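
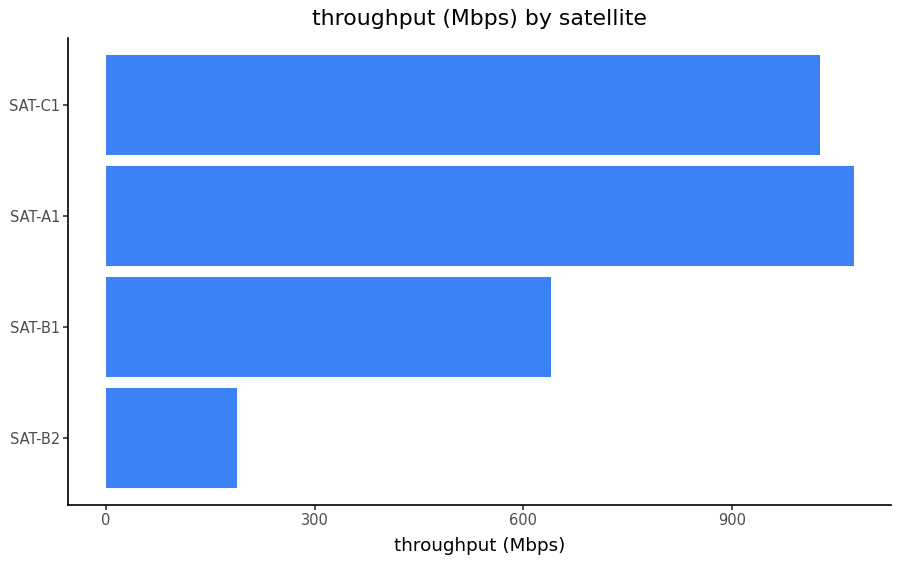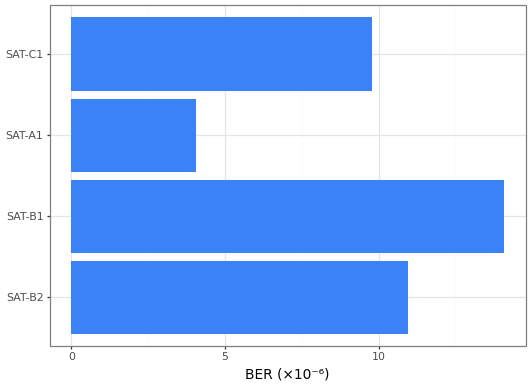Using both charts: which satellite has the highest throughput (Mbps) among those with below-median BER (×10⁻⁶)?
SAT-A1

Chart 2 median BER (×10⁻⁶) ≈ 10; below-median satellites: SAT-A1, SAT-C1. Among those, SAT-A1 has the highest throughput (Mbps) (≈ 1100).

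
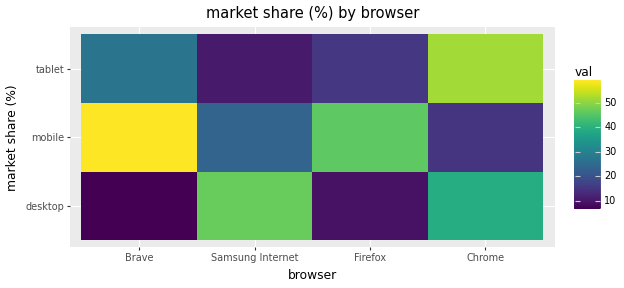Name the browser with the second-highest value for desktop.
Chrome

Top 3 for desktop: Samsung Internet ≈ 45, Chrome ≈ 40, Firefox ≈ 10.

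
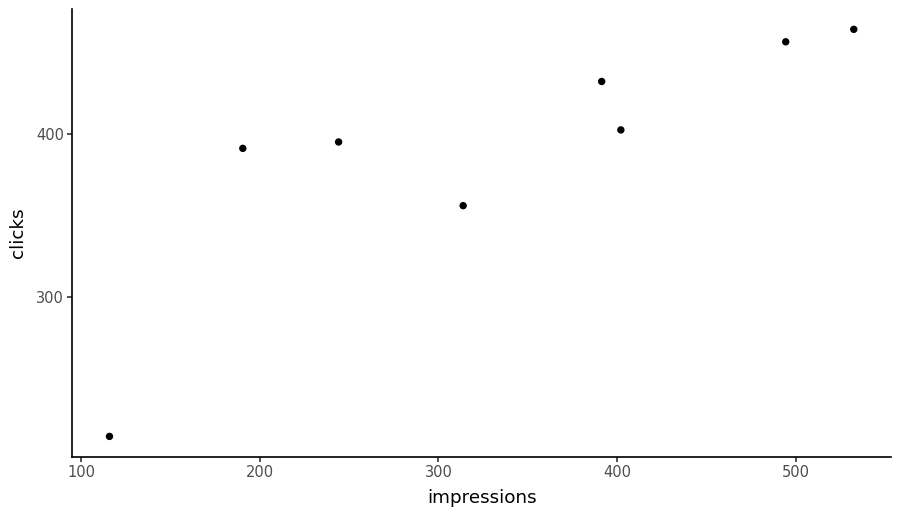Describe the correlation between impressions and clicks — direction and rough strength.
Points are positively correlated; strong (|r| ≈ 0.8).

positive, strong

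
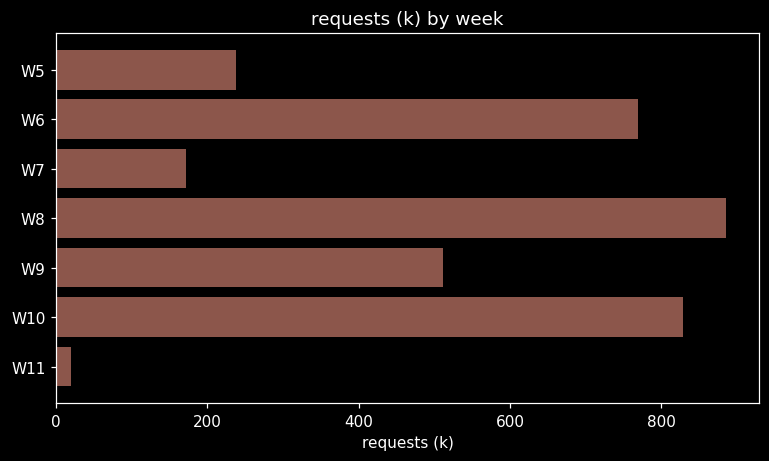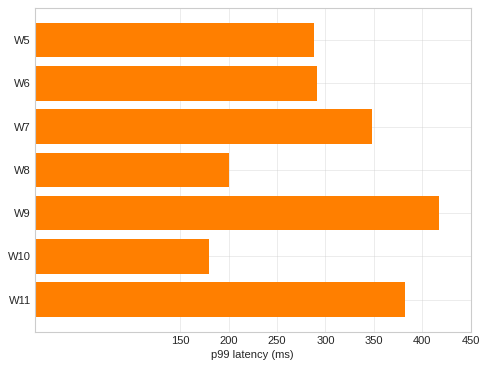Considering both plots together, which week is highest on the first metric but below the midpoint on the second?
W8

Chart 2 median p99 latency (ms) ≈ 300; below-median weeks: W5, W8, W10. Among those, W8 has the highest requests (k) (≈ 900).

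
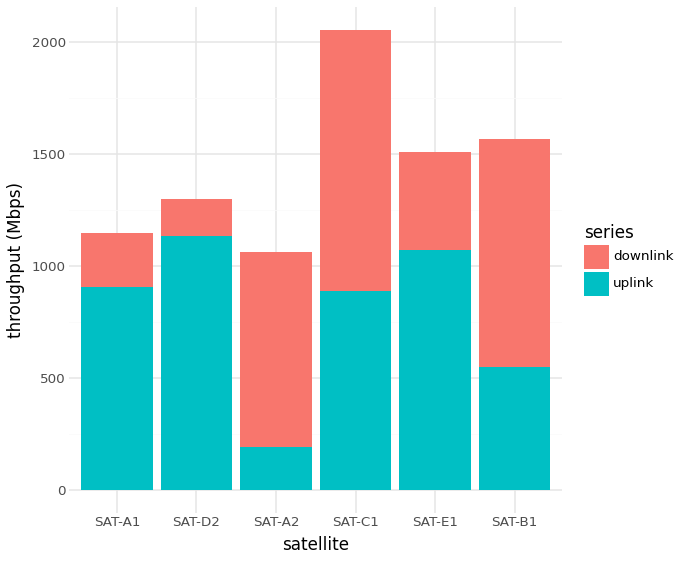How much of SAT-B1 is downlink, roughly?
downlink top ≈ 1600, bottom ≈ 600; segment ≈ 1000.

≈ 1000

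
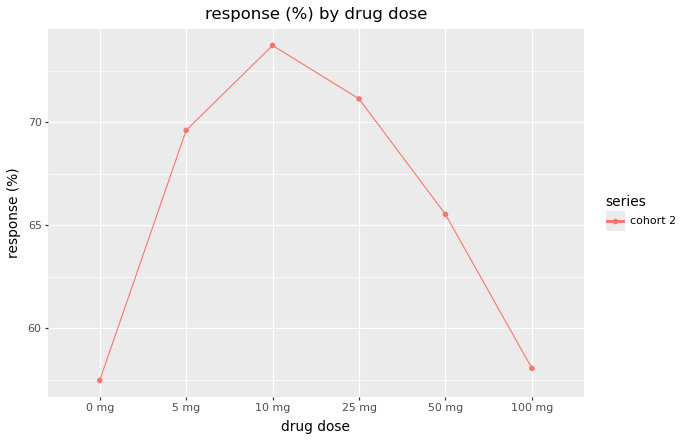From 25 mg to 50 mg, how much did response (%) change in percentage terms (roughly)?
≈ -8.3%

25 mg ≈ 72, 50 mg ≈ 66; (66 − 72) / 72 ≈ -8.3%.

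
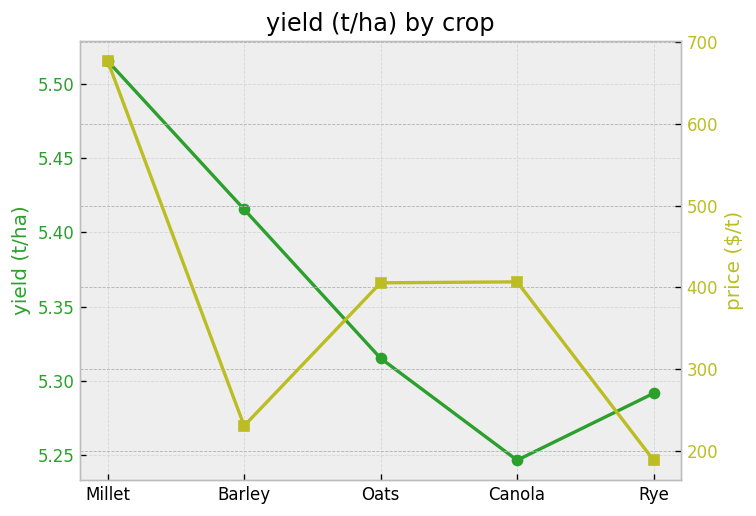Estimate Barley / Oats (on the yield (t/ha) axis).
≈ 1.02×

Barley ≈ 5.40, Oats ≈ 5.30; 5.40/5.30 ≈ 1.02.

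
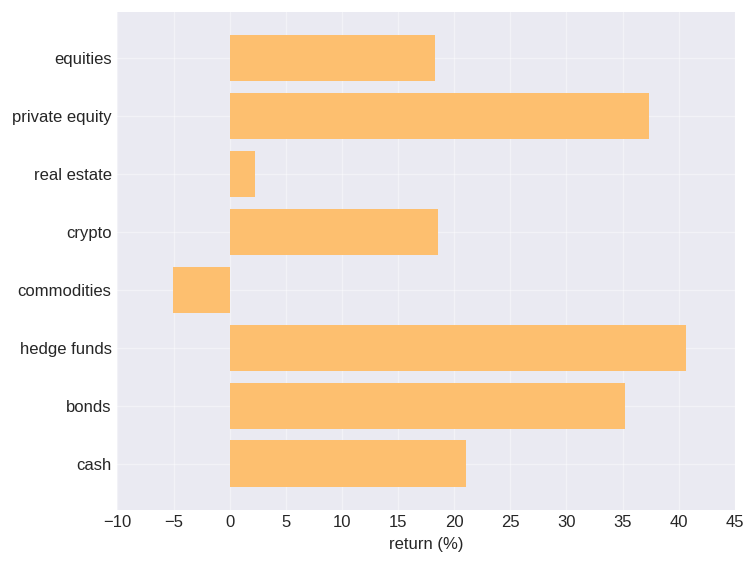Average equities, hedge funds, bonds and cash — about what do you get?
(20 + 40 + 35 + 20) / 4 ≈ 29.

≈ 29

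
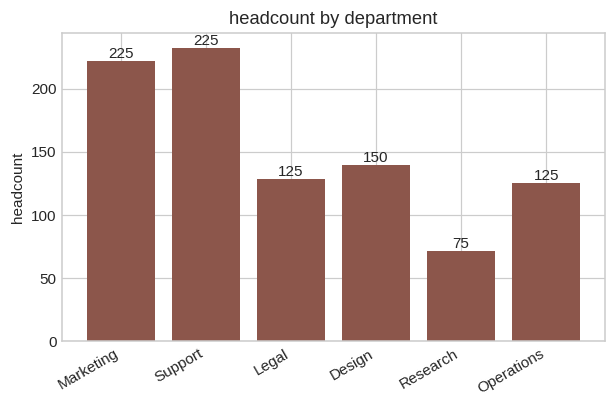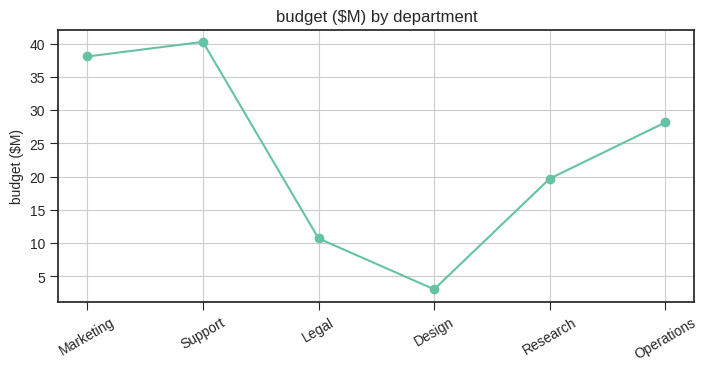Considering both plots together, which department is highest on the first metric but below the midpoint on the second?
Chart 2 median budget ($M) ≈ 25; below-median departments: Legal, Design, Research. Among those, Design has the highest headcount (≈ 150).

Design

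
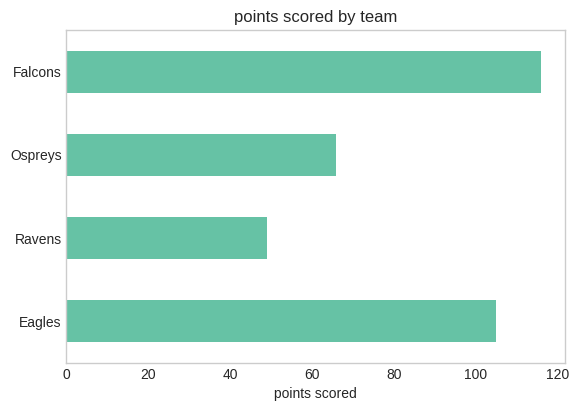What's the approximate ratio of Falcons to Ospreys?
≈ 1.71×

Falcons ≈ 120, Ospreys ≈ 70; 120/70 ≈ 1.71.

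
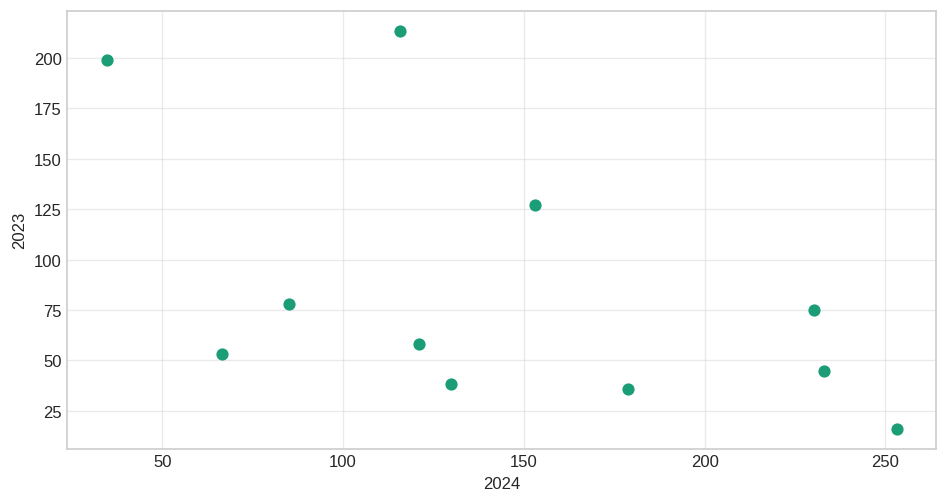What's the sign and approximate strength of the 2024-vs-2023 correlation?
Points are negatively correlated; moderate (|r| ≈ 0.5).

negative, moderate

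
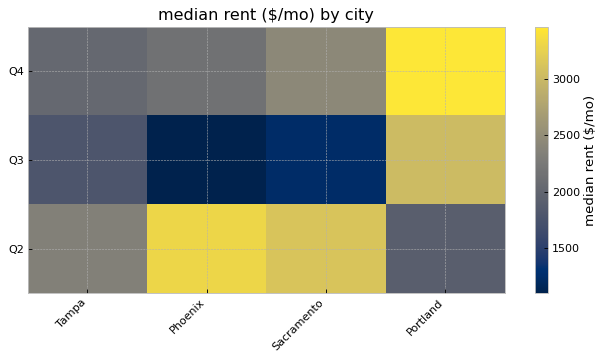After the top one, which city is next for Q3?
Top 3 for Q3: Portland ≈ 3000, Tampa ≈ 1800, Sacramento ≈ 1200.

Tampa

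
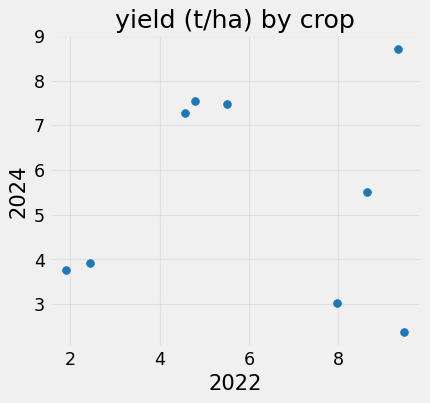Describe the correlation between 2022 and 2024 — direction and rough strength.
Points are roughly uncorrelated; weak (|r| ≈ 0.0).

no clear correlation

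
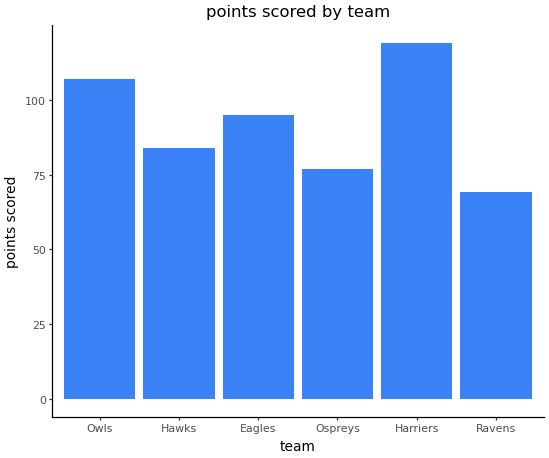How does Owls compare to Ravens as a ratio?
≈ 1.57×

Owls ≈ 110, Ravens ≈ 70; 110/70 ≈ 1.57.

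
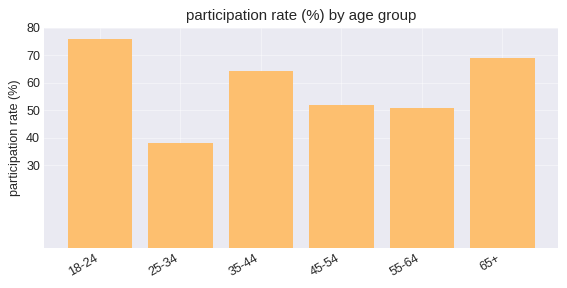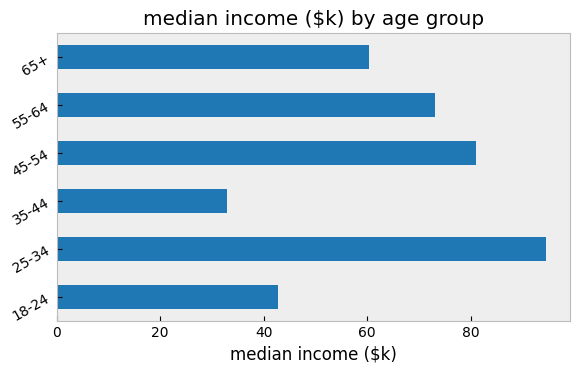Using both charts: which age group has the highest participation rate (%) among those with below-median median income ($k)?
Chart 2 median median income ($k) ≈ 70; below-median age groups: 18-24, 35-44, 65+. Among those, 18-24 has the highest participation rate (%) (≈ 80).

18-24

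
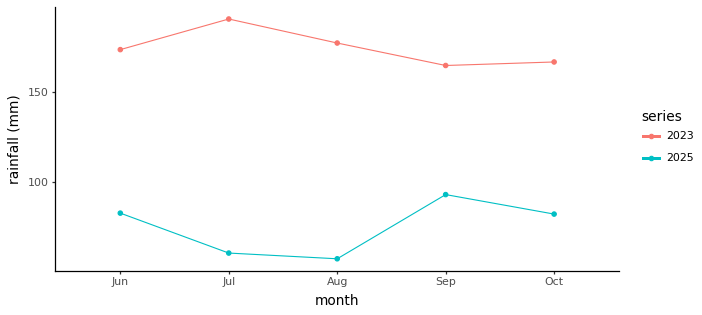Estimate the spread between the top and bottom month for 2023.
≈ 20

Max Jul ≈ 180, min Sep ≈ 160; range ≈ 20.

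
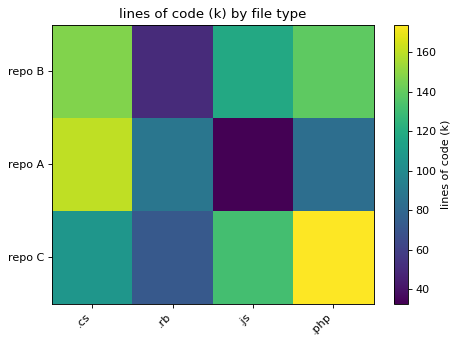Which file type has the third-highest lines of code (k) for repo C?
.cs

Top 4 for repo C: .php ≈ 180, .js ≈ 140, .cs ≈ 100, .rb ≈ 80.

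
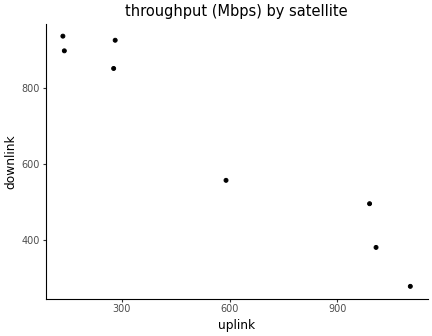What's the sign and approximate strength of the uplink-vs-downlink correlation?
Points are negatively correlated; strong (|r| ≈ 1.0).

negative, strong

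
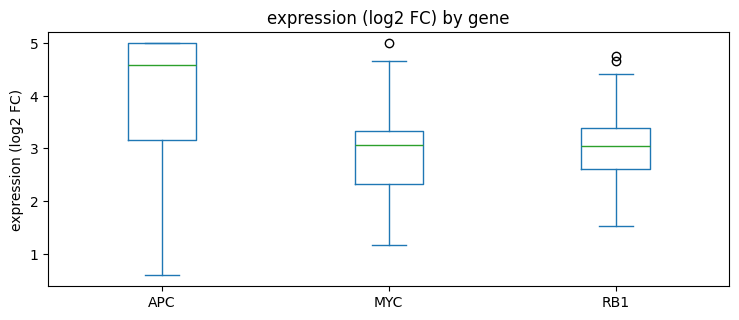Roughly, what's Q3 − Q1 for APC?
≈ 1.8

Q3 ≈ 5.0, Q1 ≈ 3.2; IQR ≈ 1.8.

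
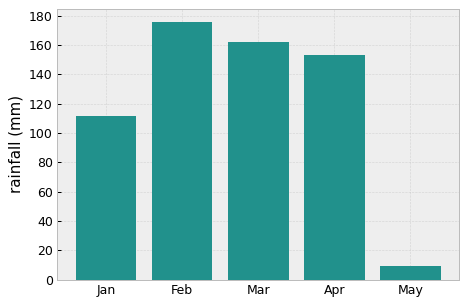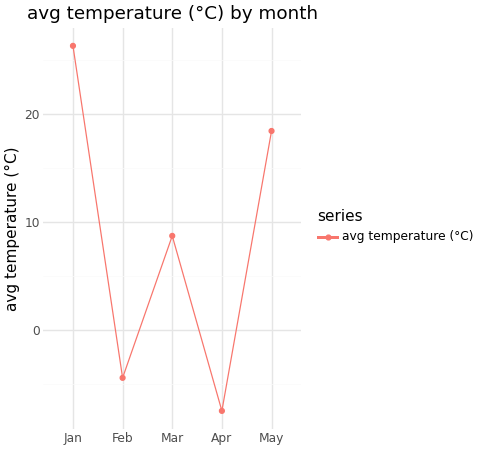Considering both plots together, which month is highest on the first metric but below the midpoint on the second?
Chart 2 median avg temperature (°C) ≈ 10; below-median months: Feb, Apr. Among those, Feb has the highest rainfall (mm) (≈ 180).

Feb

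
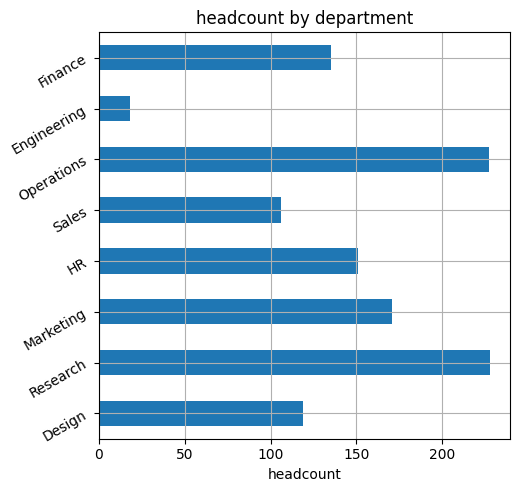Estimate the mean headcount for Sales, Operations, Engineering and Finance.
≈ 120

(100 + 220 + 20 + 140) / 4 ≈ 120.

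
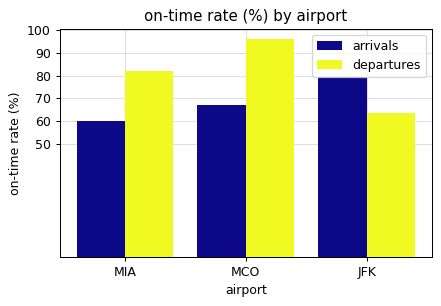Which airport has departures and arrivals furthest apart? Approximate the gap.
MCO, ≈ 30 %

MCO: departures ≈ 100, arrivals ≈ 70 → gap ≈ 30. Next-largest (MIA) is only ≈ 20.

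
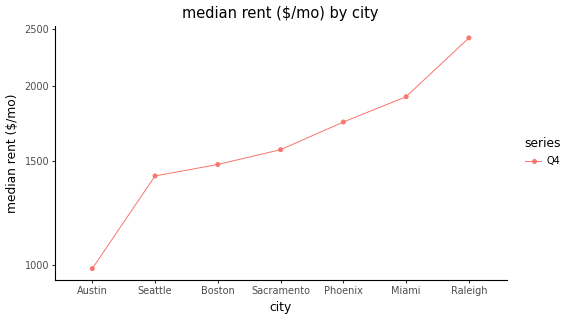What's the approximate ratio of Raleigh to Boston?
≈ 1.71×

Raleigh ≈ 2400, Boston ≈ 1400; 2400/1400 ≈ 1.71.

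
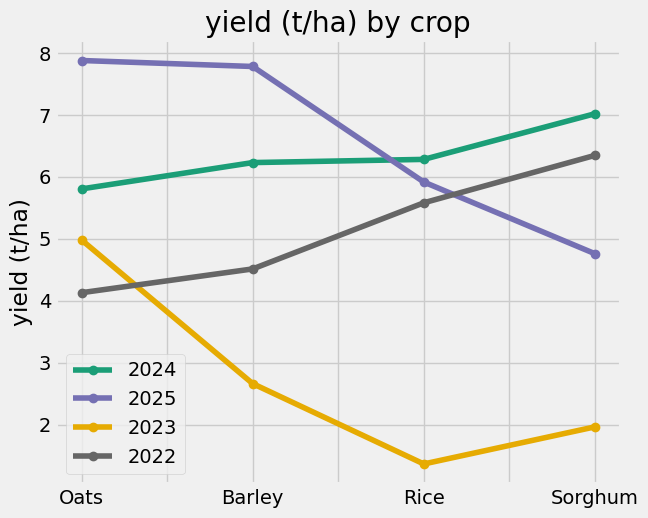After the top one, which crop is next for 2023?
Barley

Top 3 for 2023: Oats ≈ 5, Barley ≈ 3, Sorghum ≈ 2.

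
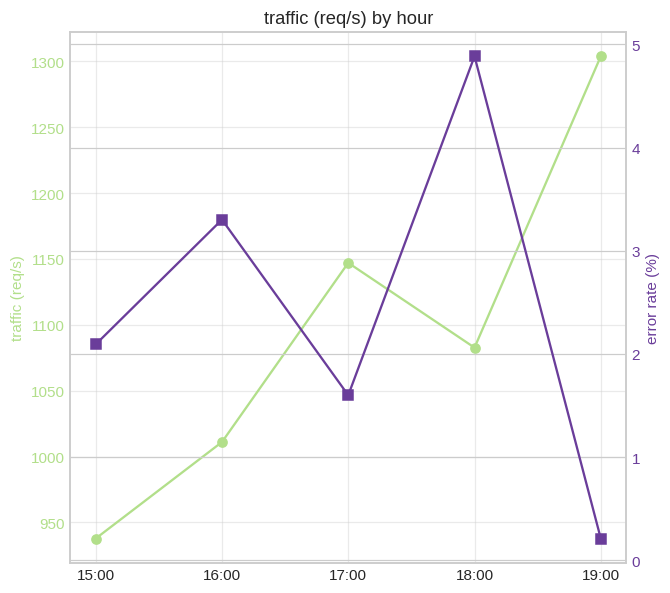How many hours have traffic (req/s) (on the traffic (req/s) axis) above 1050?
Above 1050: 17:00, 18:00, 19:00.

3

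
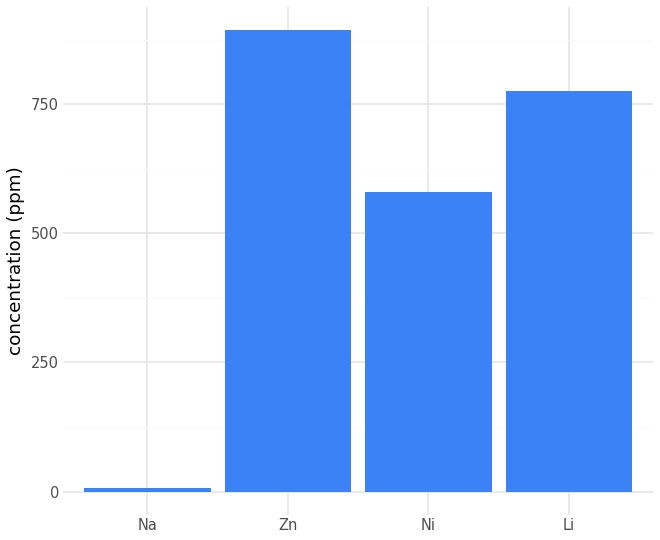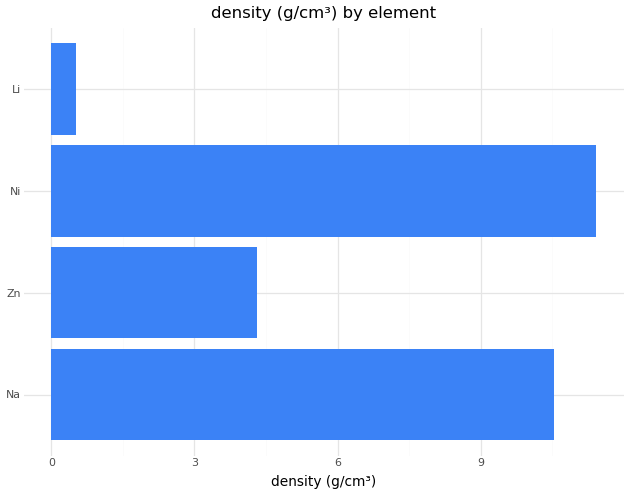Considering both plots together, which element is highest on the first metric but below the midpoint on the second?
Chart 2 median density (g/cm³) ≈ 8; below-median elements: Zn, Li. Among those, Zn has the highest concentration (ppm) (≈ 900).

Zn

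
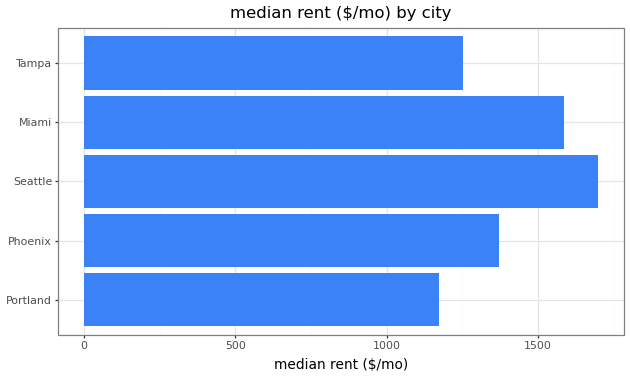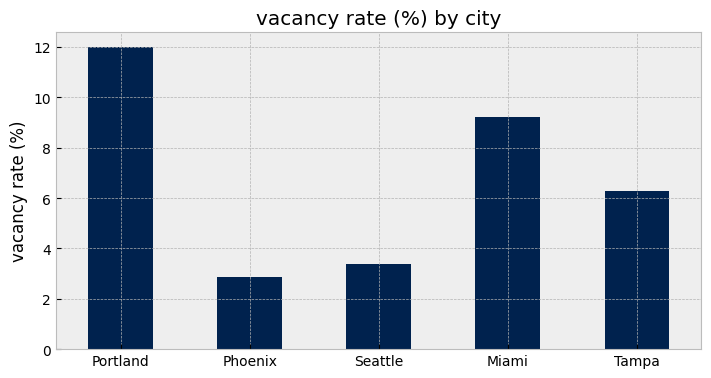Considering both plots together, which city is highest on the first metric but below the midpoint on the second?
Chart 2 median vacancy rate (%) ≈ 6; below-median cities: Phoenix, Seattle. Among those, Seattle has the highest median rent ($/mo) (≈ 1600).

Seattle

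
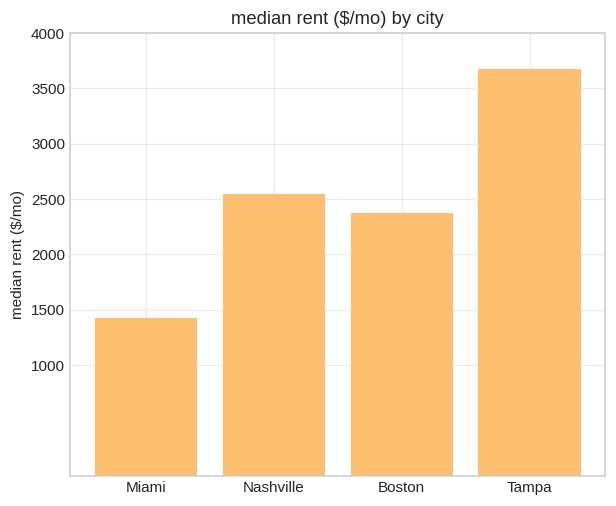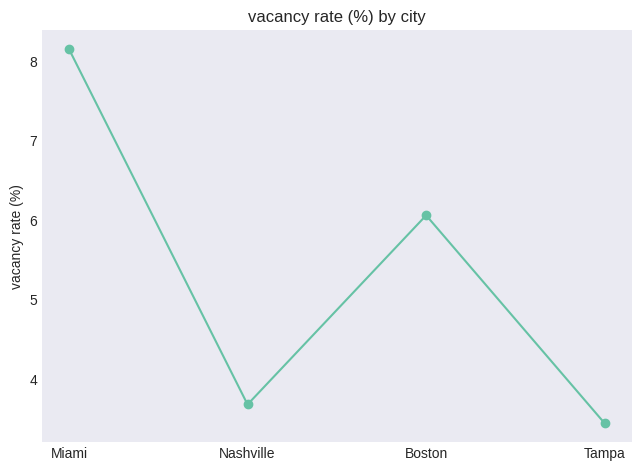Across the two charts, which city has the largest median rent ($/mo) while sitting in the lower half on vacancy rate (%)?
Chart 2 median vacancy rate (%) ≈ 5; below-median cities: Nashville, Tampa. Among those, Tampa has the highest median rent ($/mo) (≈ 3500).

Tampa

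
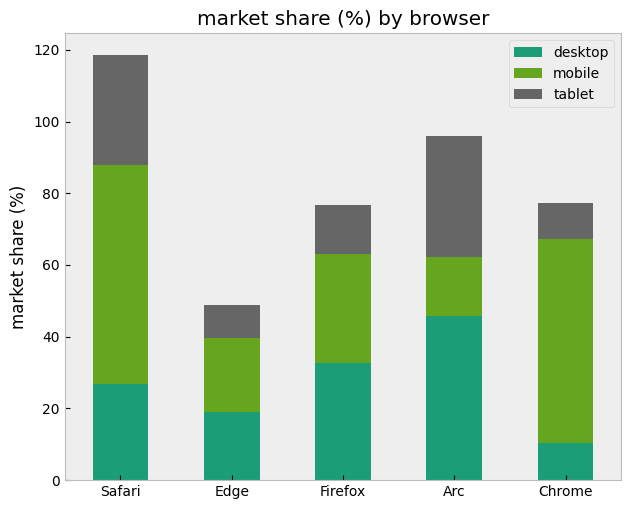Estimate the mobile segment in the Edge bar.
mobile top ≈ 40, bottom ≈ 20; segment ≈ 20.

≈ 20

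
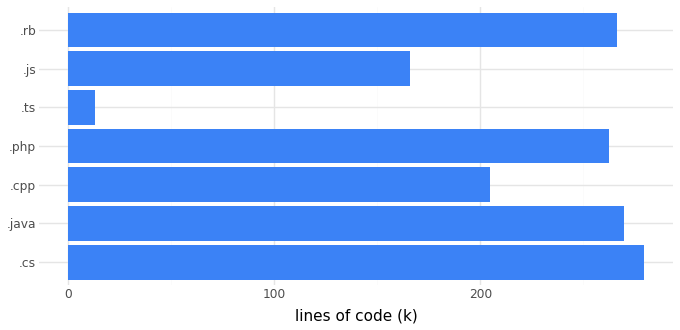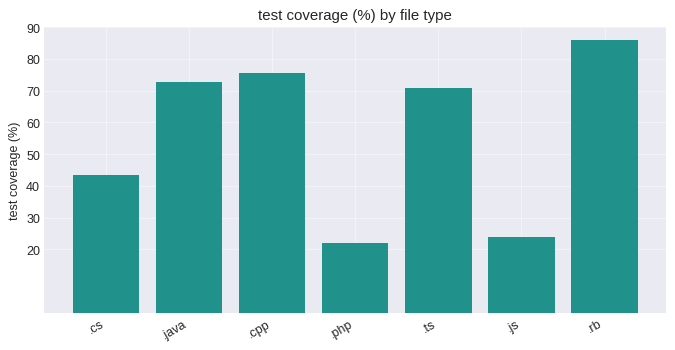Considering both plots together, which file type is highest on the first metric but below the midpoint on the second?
Chart 2 median test coverage (%) ≈ 70; below-median file types: .cs, .php, .js. Among those, .cs has the highest lines of code (k) (≈ 300).

.cs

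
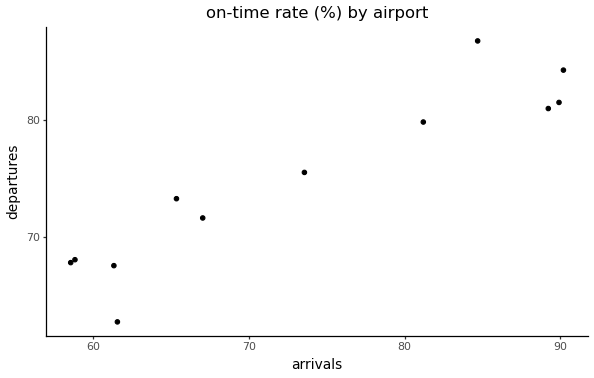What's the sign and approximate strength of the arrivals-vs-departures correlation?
positive, strong

Points are positively correlated; strong (|r| ≈ 0.9).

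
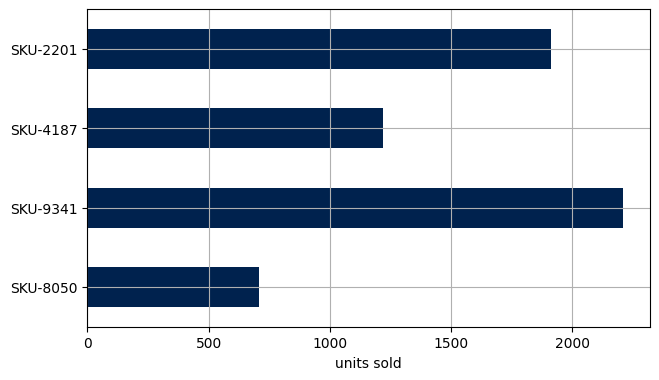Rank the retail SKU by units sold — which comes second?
Top 3: SKU-9341 ≈ 2200, SKU-2201 ≈ 2000, SKU-4187 ≈ 1200.

SKU-2201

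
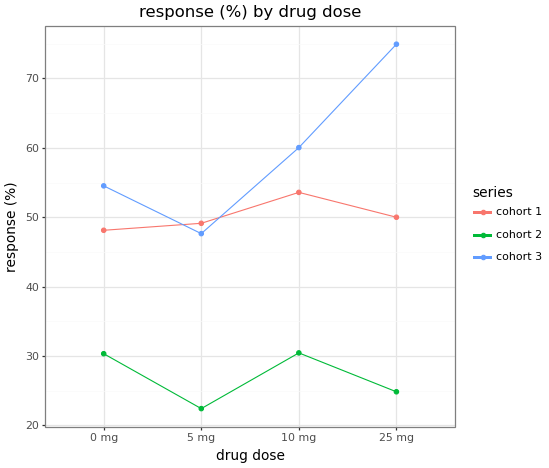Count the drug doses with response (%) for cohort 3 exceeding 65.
Above 65: 25 mg.

1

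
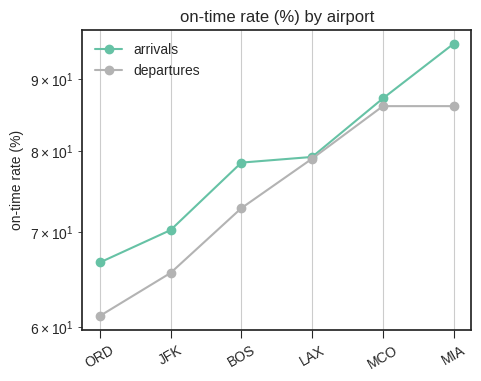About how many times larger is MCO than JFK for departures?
≈ 1.31×

MCO ≈ 85, JFK ≈ 65; 85/65 ≈ 1.31.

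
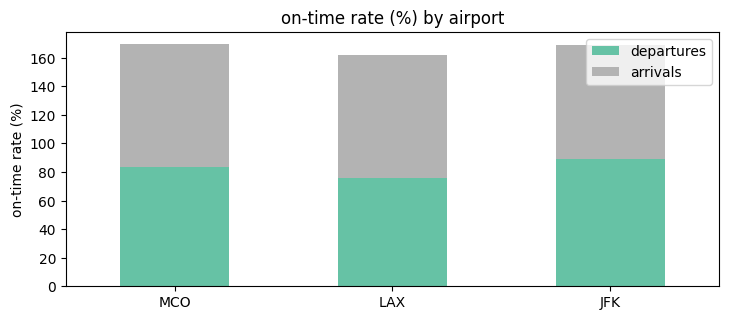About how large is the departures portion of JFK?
≈ 80

departures top ≈ 80, bottom ≈ 0; segment ≈ 80.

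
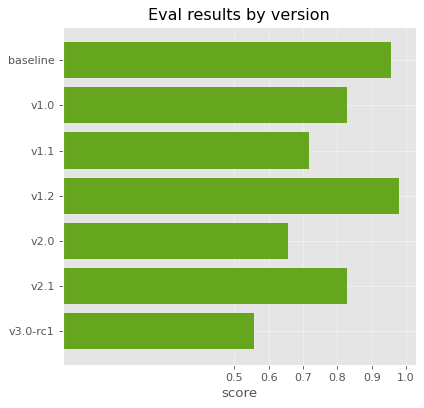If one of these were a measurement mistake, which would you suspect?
v3.0-rc1

v3.0-rc1 ≈ 0.6; the rest sit between ≈ 0.7 and ≈ 1.0.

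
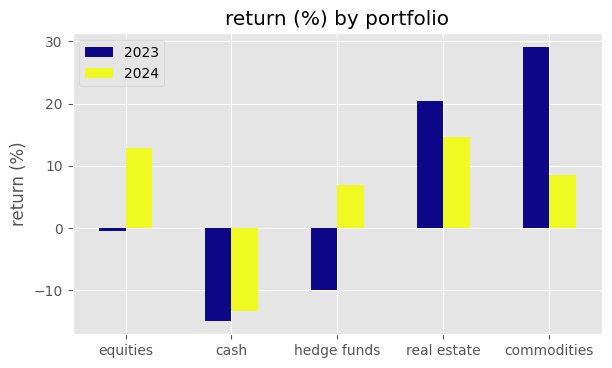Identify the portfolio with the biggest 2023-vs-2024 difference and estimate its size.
commodities, ≈ 20 %

commodities: 2023 ≈ 30, 2024 ≈ 10 → gap ≈ 20. Next-largest (hedge funds) is only ≈ 15.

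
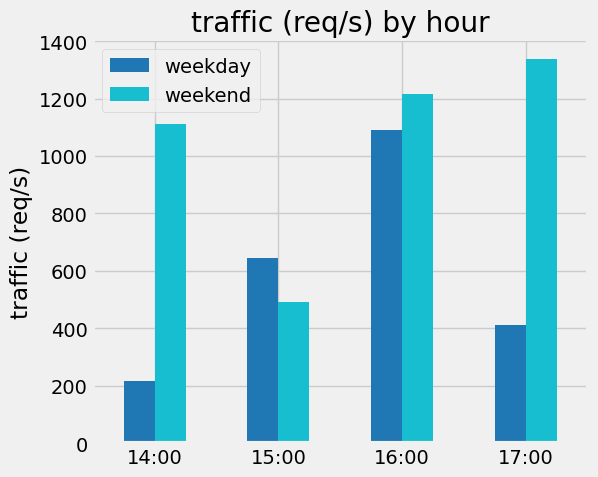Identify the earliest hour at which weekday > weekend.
14:00: weekday ≈ 200 vs weekend ≈ 1200 (not yet); 15:00: weekday ≈ 600 vs weekend ≈ 400 (first crossover).

15:00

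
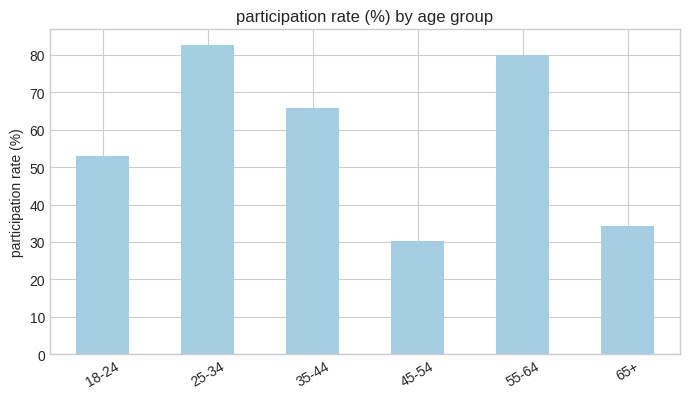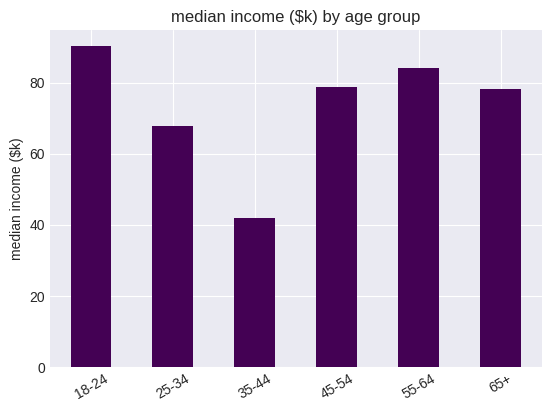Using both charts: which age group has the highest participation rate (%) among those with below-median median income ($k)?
25-34

Chart 2 median median income ($k) ≈ 80; below-median age groups: 25-34, 35-44, 65+. Among those, 25-34 has the highest participation rate (%) (≈ 80).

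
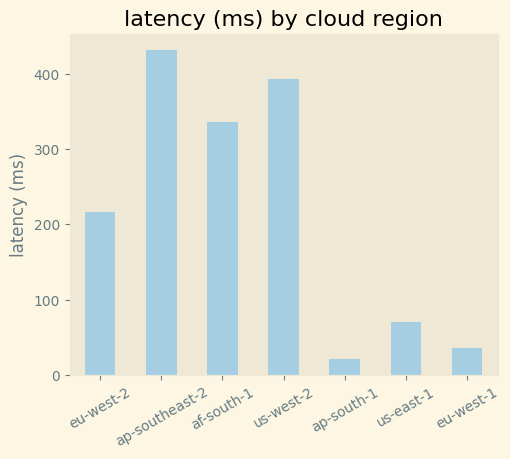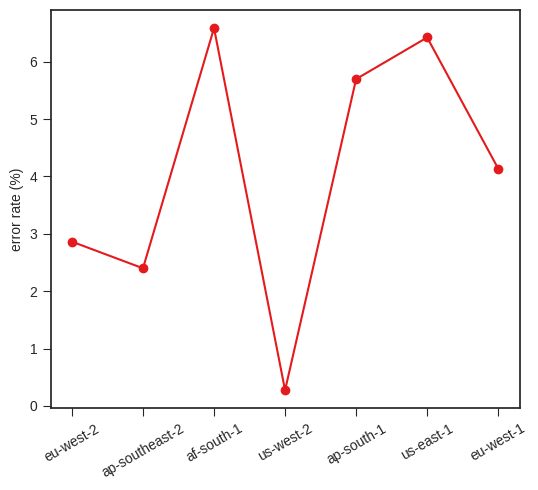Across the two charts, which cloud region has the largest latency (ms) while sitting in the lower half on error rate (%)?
Chart 2 median error rate (%) ≈ 4; below-median cloud regions: eu-west-2, ap-southeast-2, us-west-2. Among those, ap-southeast-2 has the highest latency (ms) (≈ 450).

ap-southeast-2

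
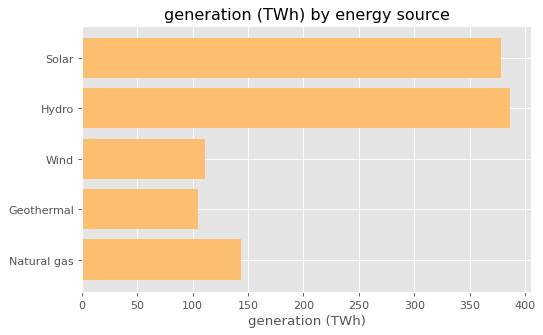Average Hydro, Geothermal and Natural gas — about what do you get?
≈ 217

(400 + 100 + 150) / 3 ≈ 217.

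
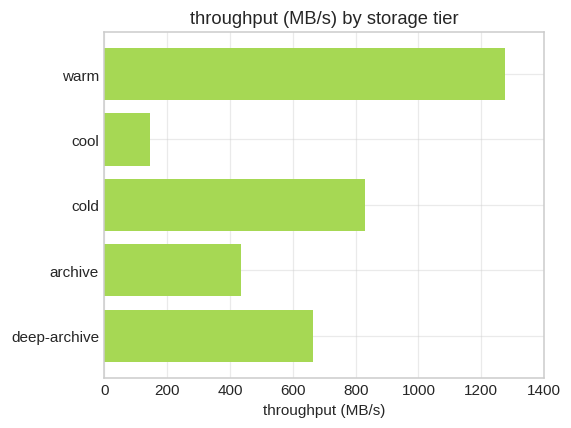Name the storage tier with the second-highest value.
cold

Top 3: warm ≈ 1200, cold ≈ 800, deep-archive ≈ 600.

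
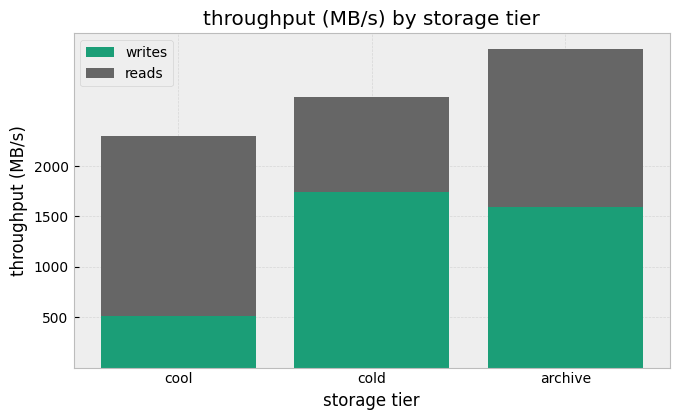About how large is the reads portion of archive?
≈ 1500

reads top ≈ 3000, bottom ≈ 1500; segment ≈ 1500.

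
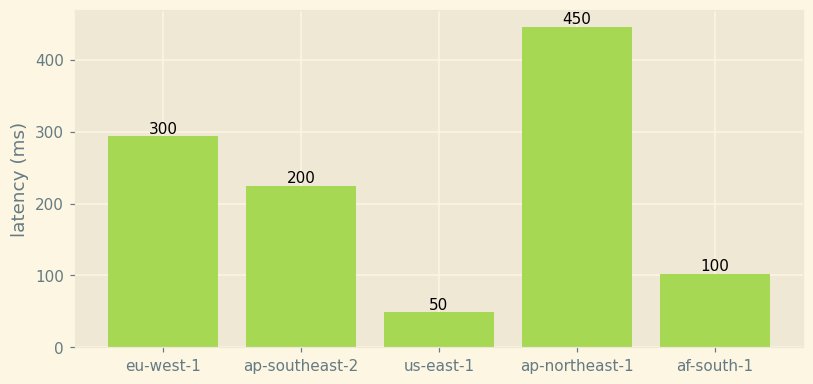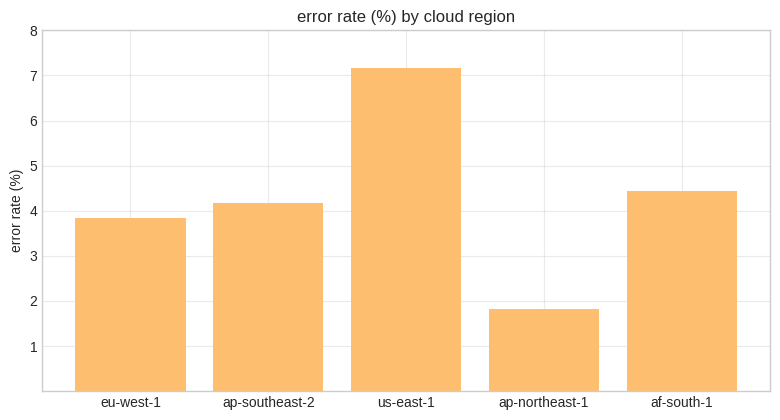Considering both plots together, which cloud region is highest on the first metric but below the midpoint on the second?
ap-northeast-1

Chart 2 median error rate (%) ≈ 4; below-median cloud regions: eu-west-1, ap-northeast-1. Among those, ap-northeast-1 has the highest latency (ms) (≈ 450).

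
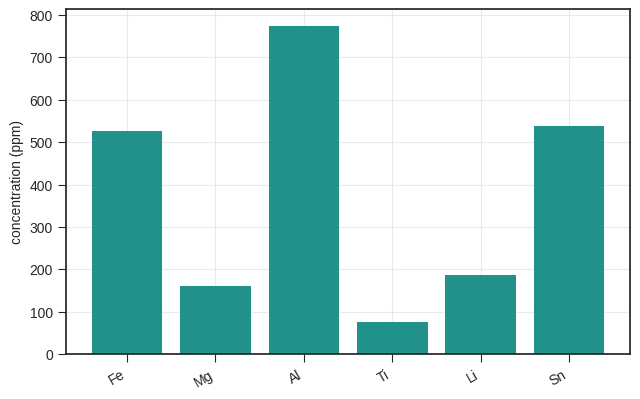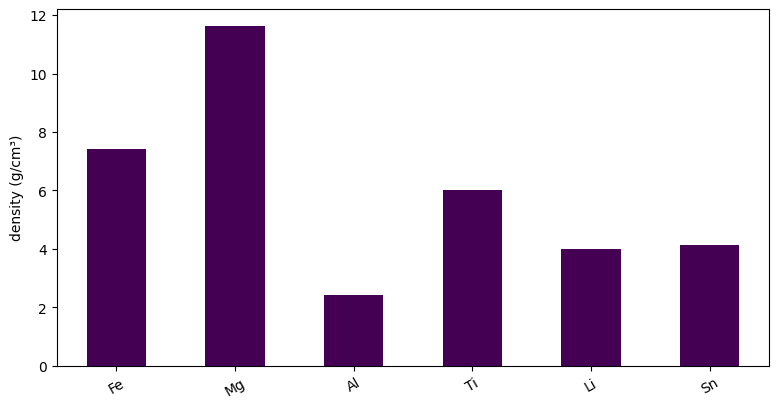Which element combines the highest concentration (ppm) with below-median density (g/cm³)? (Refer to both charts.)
Chart 2 median density (g/cm³) ≈ 6; below-median elements: Al, Li, Sn. Among those, Al has the highest concentration (ppm) (≈ 800).

Al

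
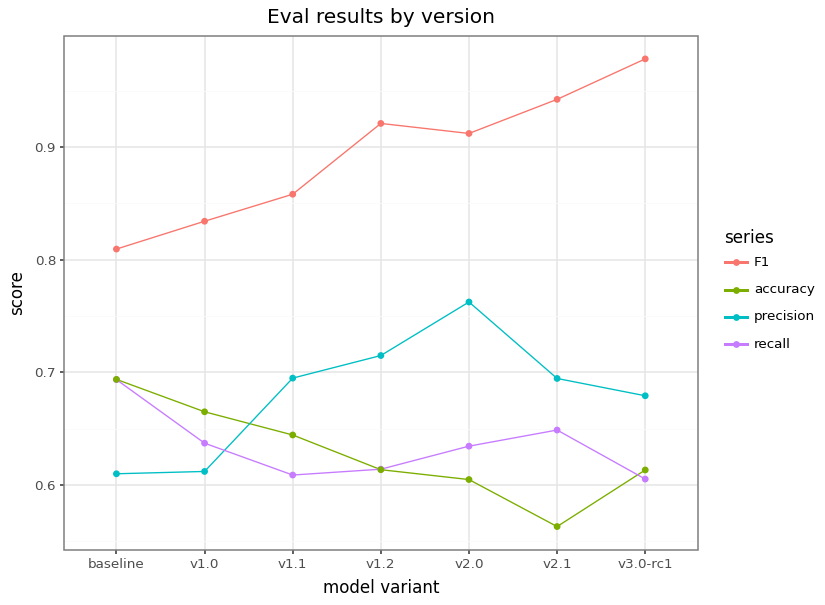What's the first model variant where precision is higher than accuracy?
v1.0: precision ≈ 0.60 vs accuracy ≈ 0.65 (not yet); v1.1: precision ≈ 0.70 vs accuracy ≈ 0.65 (first crossover).

v1.1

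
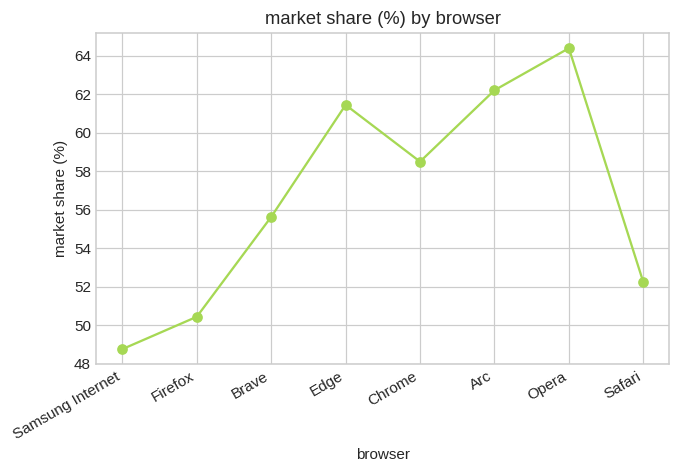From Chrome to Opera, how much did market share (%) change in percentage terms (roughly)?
Chrome ≈ 58, Opera ≈ 64; (64 − 58) / 58 ≈ +10.3%.

≈ +10.3%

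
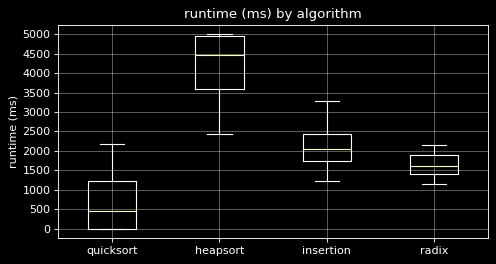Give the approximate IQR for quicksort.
Q3 ≈ 1000, Q1 ≈ 0; IQR ≈ 1000.

≈ 1000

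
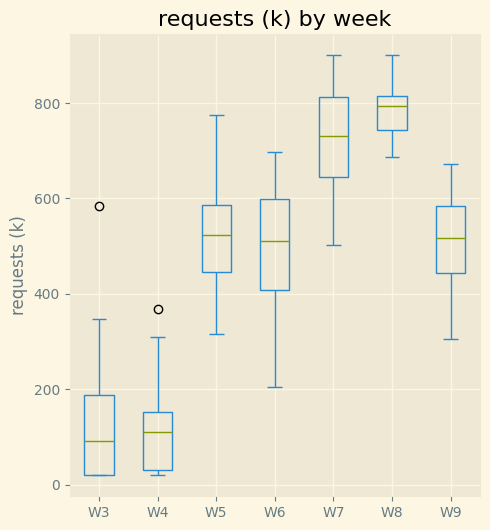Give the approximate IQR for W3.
≈ 200

Q3 ≈ 200, Q1 ≈ 0; IQR ≈ 200.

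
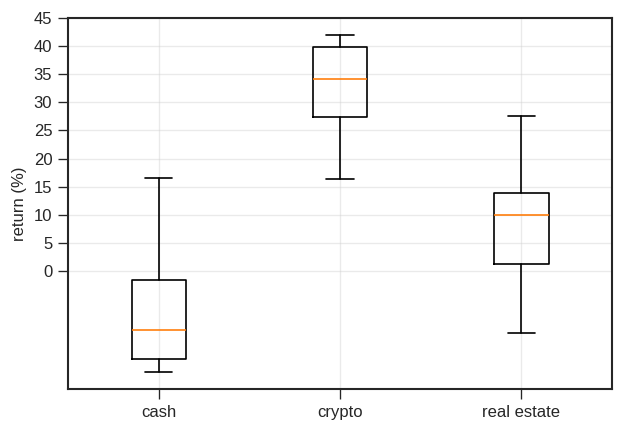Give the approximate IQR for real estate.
≈ 15

Q3 ≈ 15, Q1 ≈ 0; IQR ≈ 15.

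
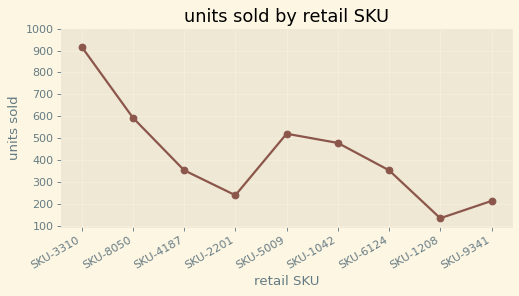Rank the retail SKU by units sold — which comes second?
SKU-8050

Top 3: SKU-3310 ≈ 900, SKU-8050 ≈ 600, SKU-5009 ≈ 500.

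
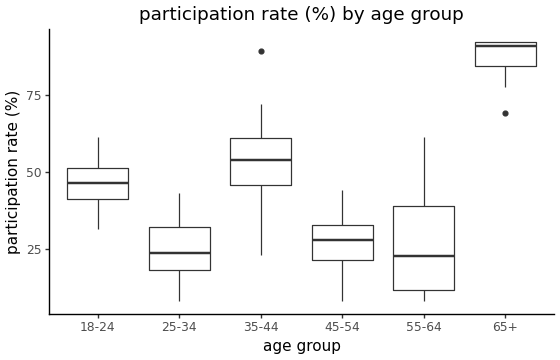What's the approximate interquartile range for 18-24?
≈ 10

Q3 ≈ 50, Q1 ≈ 40; IQR ≈ 10.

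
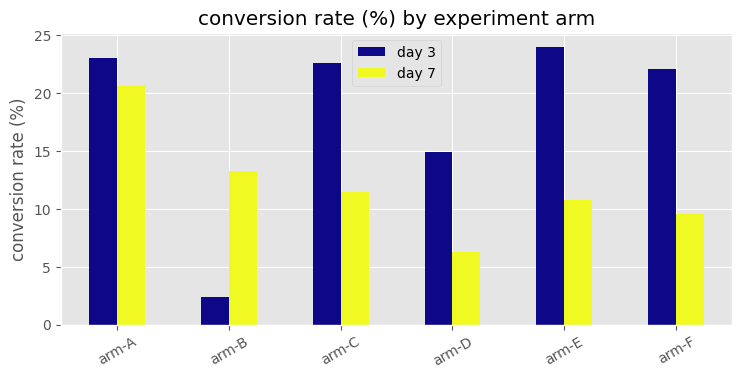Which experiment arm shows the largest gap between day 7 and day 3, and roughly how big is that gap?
arm-E: day 7 ≈ 10, day 3 ≈ 24 → gap ≈ 14. Next-largest (arm-F) is only ≈ 12.

arm-E, ≈ 14 %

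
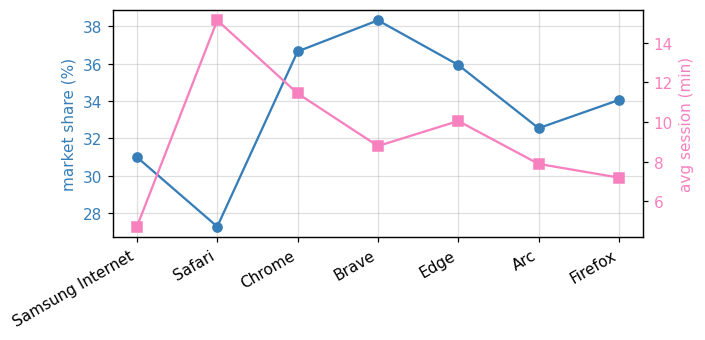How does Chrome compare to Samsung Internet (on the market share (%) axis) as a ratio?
≈ 1.19×

Chrome ≈ 37, Samsung Internet ≈ 31; 37/31 ≈ 1.19.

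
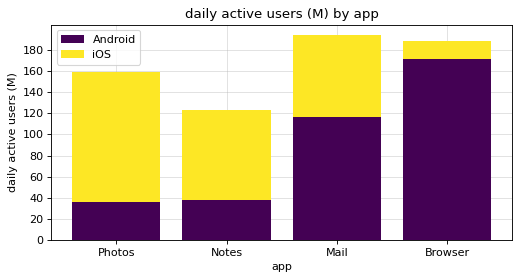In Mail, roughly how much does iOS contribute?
iOS top ≈ 200, bottom ≈ 120; segment ≈ 80.

≈ 80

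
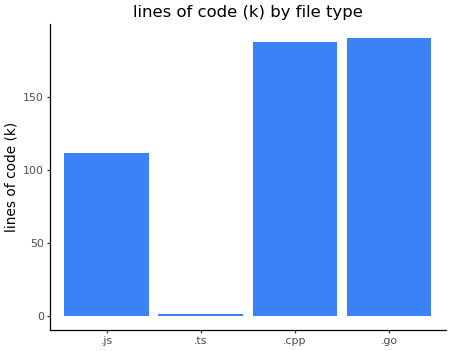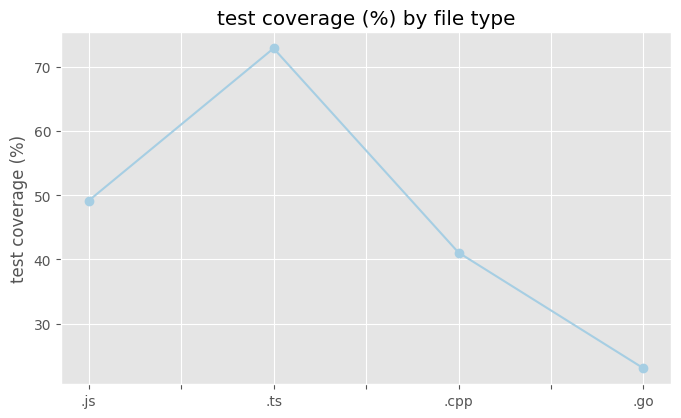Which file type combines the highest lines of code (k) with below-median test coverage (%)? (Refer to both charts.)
.go

Chart 2 median test coverage (%) ≈ 50; below-median file types: .cpp, .go. Among those, .go has the highest lines of code (k) (≈ 200).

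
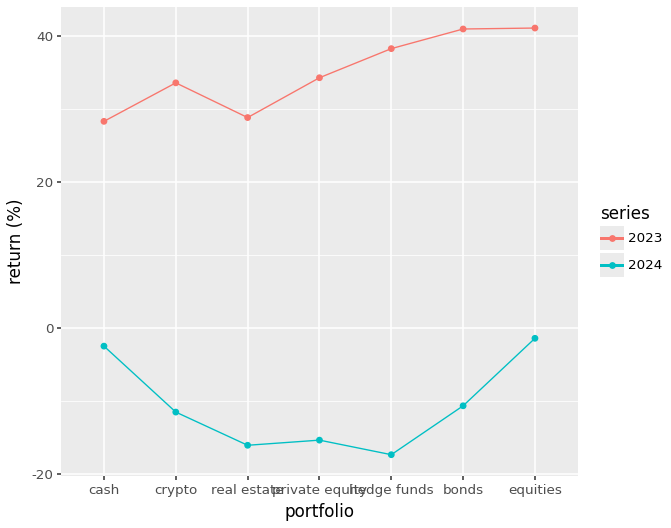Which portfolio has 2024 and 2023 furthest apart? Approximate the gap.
hedge funds, ≈ 55 %

hedge funds: 2024 ≈ -15, 2023 ≈ 40 → gap ≈ 55. Next-largest (bonds) is only ≈ 50.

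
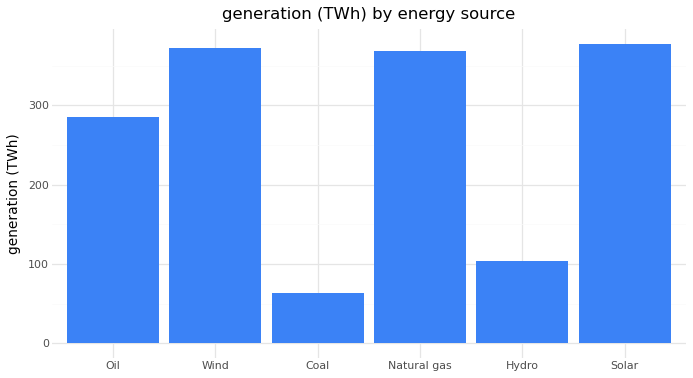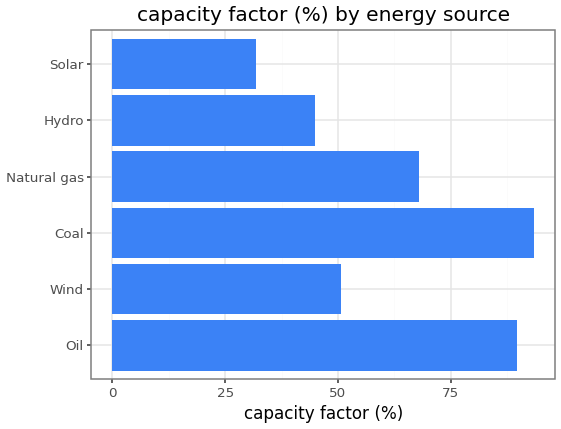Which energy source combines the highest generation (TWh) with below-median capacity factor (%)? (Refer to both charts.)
Chart 2 median capacity factor (%) ≈ 60; below-median energy sources: Wind, Hydro, Solar. Among those, Solar has the highest generation (TWh) (≈ 400).

Solar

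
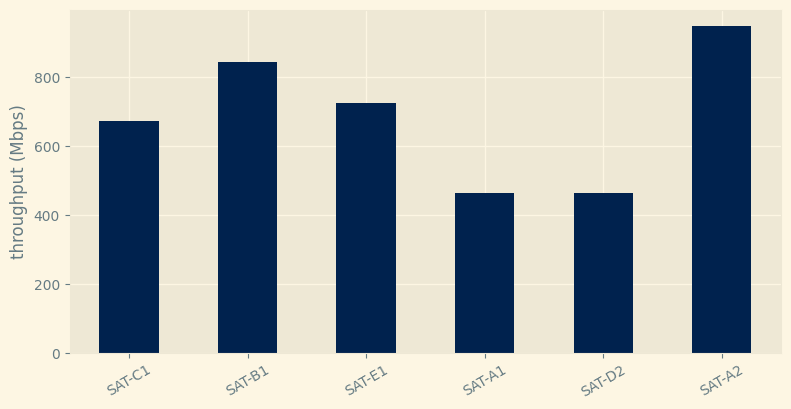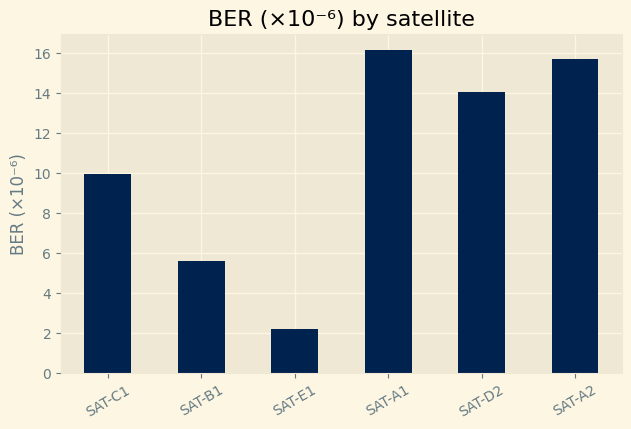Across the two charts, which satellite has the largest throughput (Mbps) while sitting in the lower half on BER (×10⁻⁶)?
SAT-B1

Chart 2 median BER (×10⁻⁶) ≈ 12; below-median satellites: SAT-C1, SAT-B1, SAT-E1. Among those, SAT-B1 has the highest throughput (Mbps) (≈ 800).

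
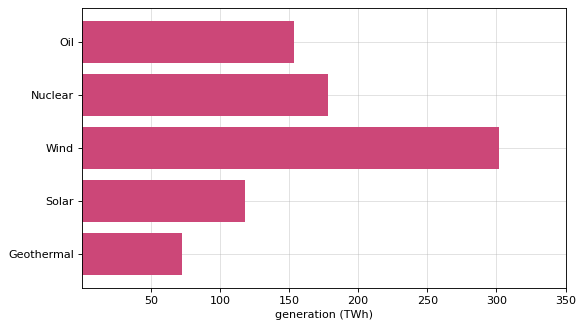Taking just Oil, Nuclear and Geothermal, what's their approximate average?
≈ 133

(150 + 200 + 50) / 3 ≈ 133.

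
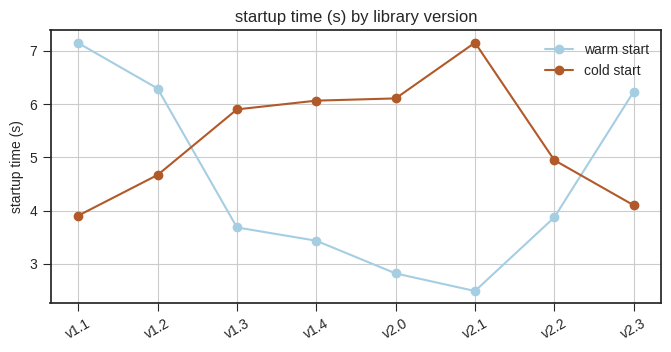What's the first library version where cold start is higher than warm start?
v1.3

v1.2: cold start ≈ 4.5 vs warm start ≈ 6.5 (not yet); v1.3: cold start ≈ 6.0 vs warm start ≈ 3.5 (first crossover).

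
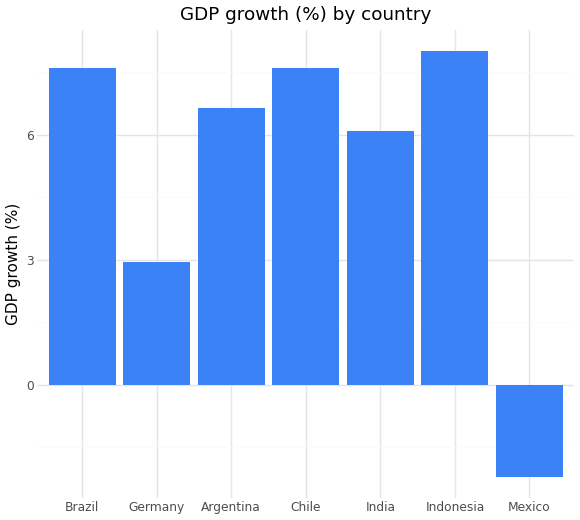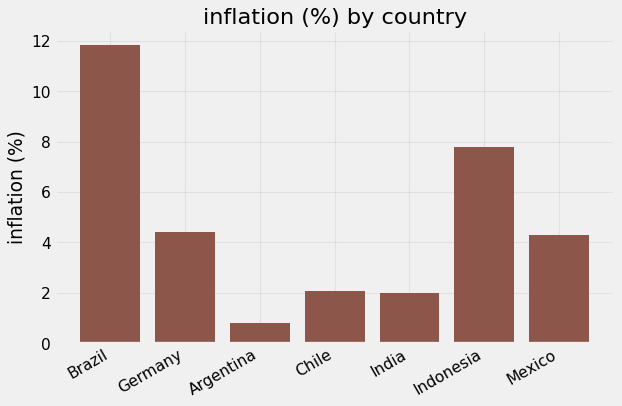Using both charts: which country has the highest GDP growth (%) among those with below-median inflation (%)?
Chart 2 median inflation (%) ≈ 4; below-median countries: Argentina, Chile, India. Among those, Chile has the highest GDP growth (%) (≈ 8).

Chile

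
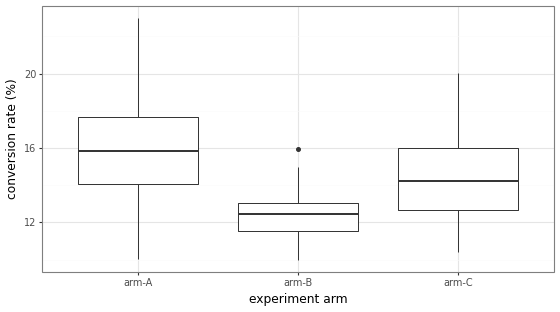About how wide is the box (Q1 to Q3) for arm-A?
Q3 ≈ 17.5, Q1 ≈ 14.0; IQR ≈ 3.5.

≈ 3.5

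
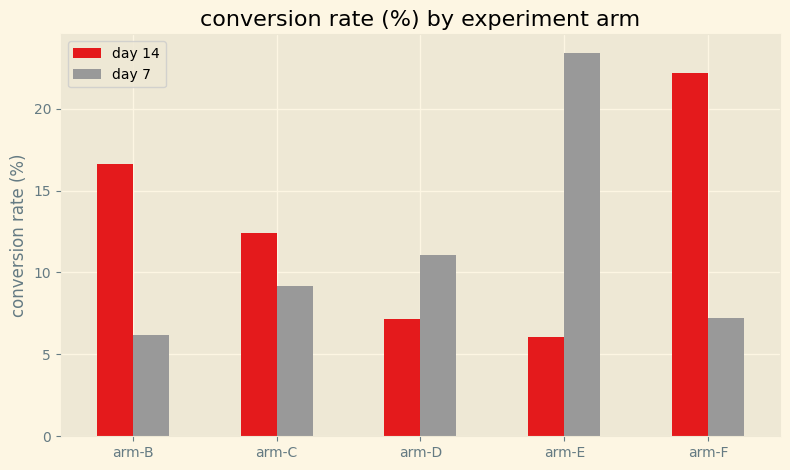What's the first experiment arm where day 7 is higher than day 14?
arm-D

arm-C: day 7 ≈ 10 vs day 14 ≈ 12 (not yet); arm-D: day 7 ≈ 12 vs day 14 ≈ 8 (first crossover).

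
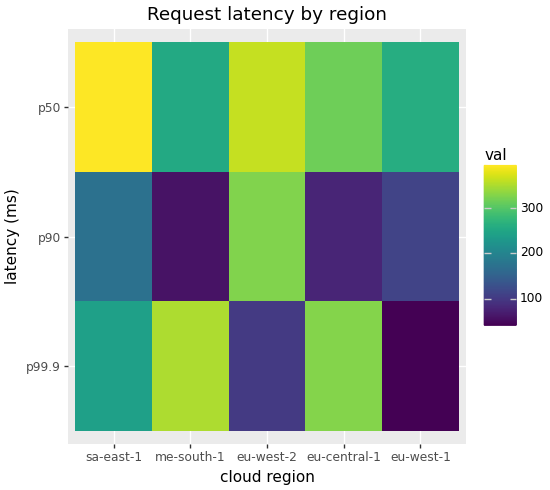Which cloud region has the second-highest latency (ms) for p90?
Top 3 for p90: eu-west-2 ≈ 350, sa-east-1 ≈ 150, eu-west-1 ≈ 100.

sa-east-1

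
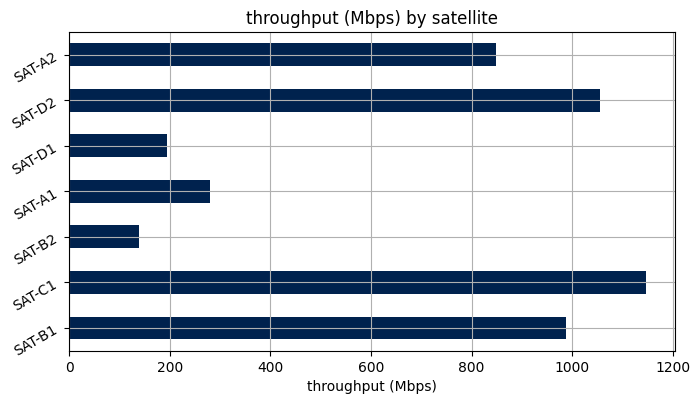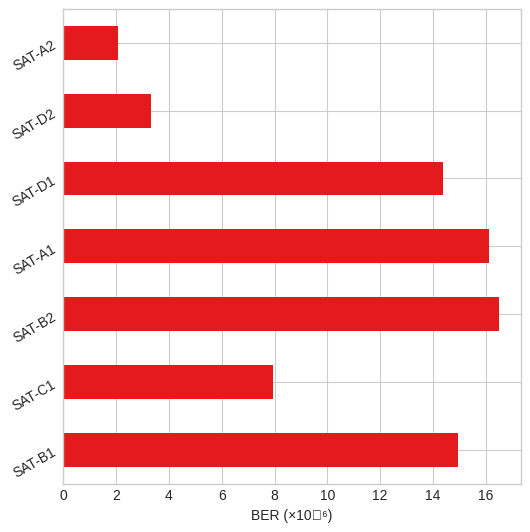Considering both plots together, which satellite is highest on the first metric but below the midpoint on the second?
Chart 2 median BER (×10⁻⁶) ≈ 14; below-median satellites: SAT-C1, SAT-D2, SAT-A2. Among those, SAT-C1 has the highest throughput (Mbps) (≈ 1200).

SAT-C1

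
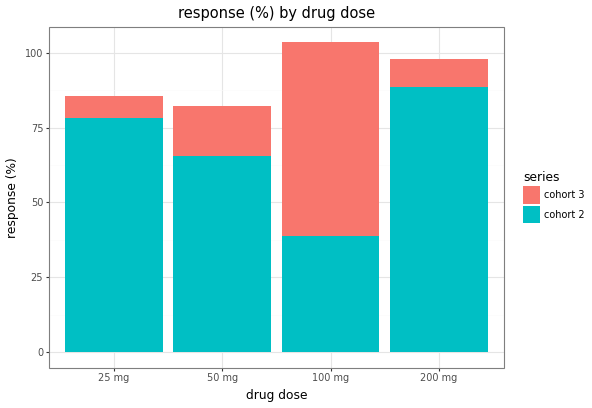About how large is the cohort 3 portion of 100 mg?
cohort 3 top ≈ 100, bottom ≈ 40; segment ≈ 60.

≈ 60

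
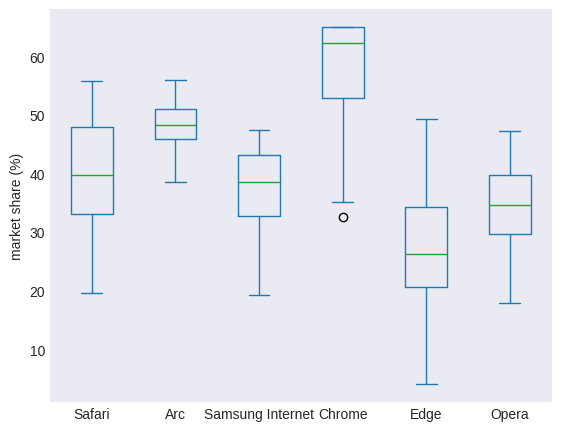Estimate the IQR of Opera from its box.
Q3 ≈ 40, Q1 ≈ 30; IQR ≈ 10.

≈ 10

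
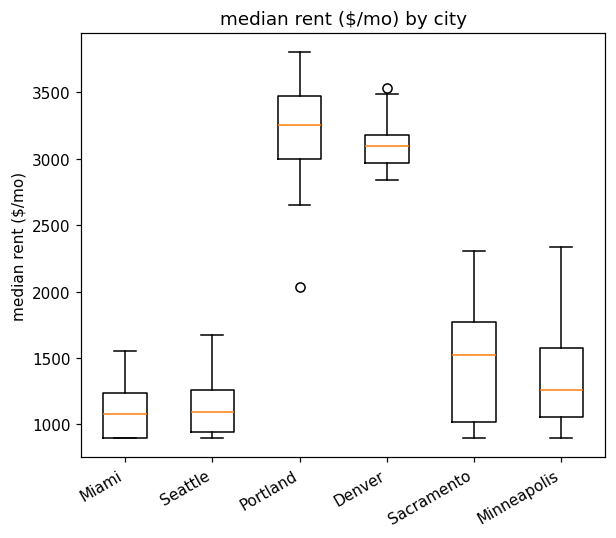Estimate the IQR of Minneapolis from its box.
Q3 ≈ 1600, Q1 ≈ 1000; IQR ≈ 600.

≈ 600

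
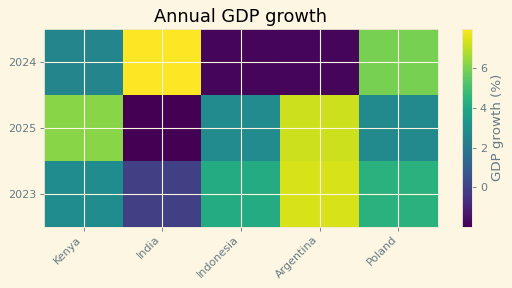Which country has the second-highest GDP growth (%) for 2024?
Top 3 for 2024: India ≈ 8, Poland ≈ 6, Kenya ≈ 3.

Poland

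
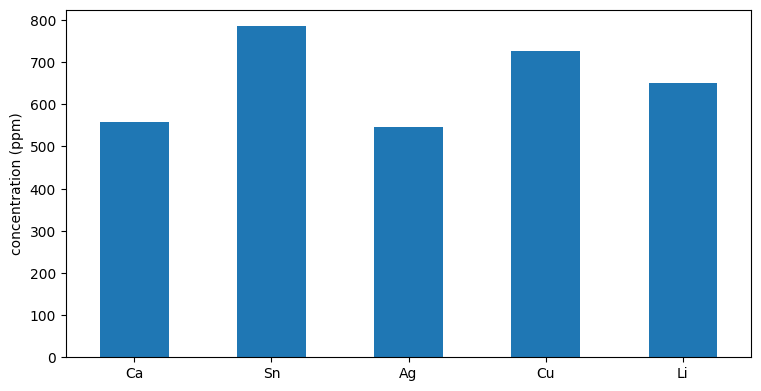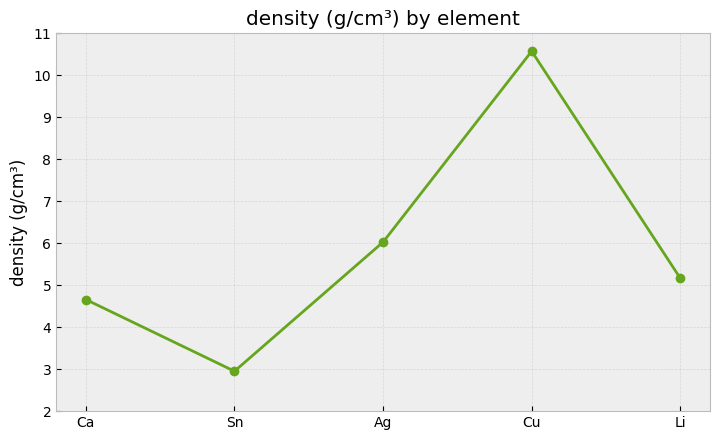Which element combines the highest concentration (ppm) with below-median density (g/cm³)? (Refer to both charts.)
Chart 2 median density (g/cm³) ≈ 5; below-median elements: Ca, Sn. Among those, Sn has the highest concentration (ppm) (≈ 800).

Sn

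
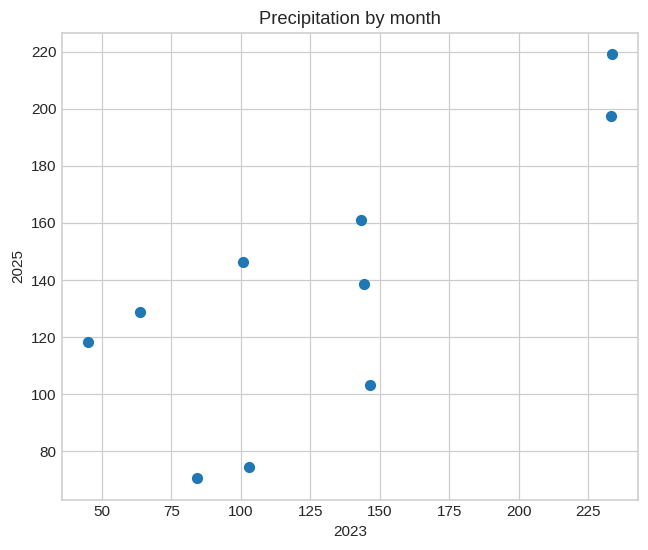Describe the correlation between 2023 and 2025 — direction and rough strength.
Points are positively correlated; strong (|r| ≈ 0.8).

positive, strong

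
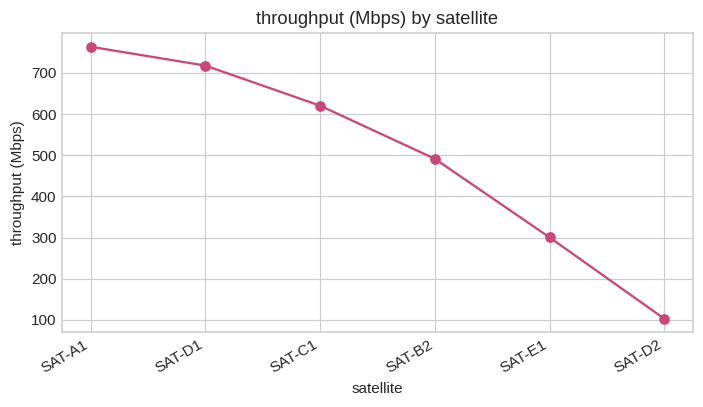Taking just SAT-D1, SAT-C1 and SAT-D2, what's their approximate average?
≈ 467

(700 + 600 + 100) / 3 ≈ 467.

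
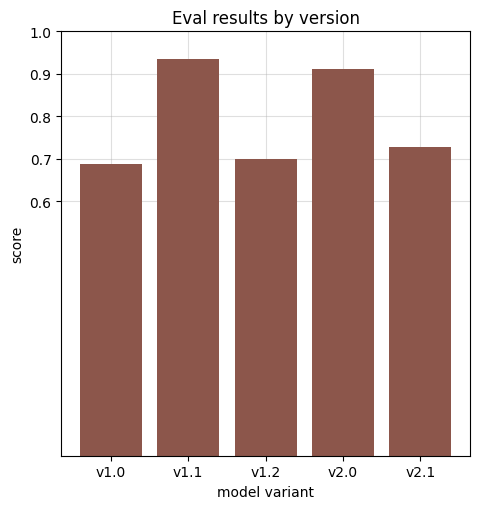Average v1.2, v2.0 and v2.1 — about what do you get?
(0.7 + 0.9 + 0.7) / 3 ≈ 0.77.

≈ 0.77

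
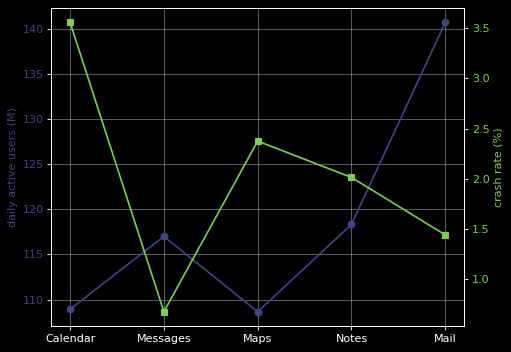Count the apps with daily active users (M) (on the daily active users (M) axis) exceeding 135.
Above 135: Mail.

1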